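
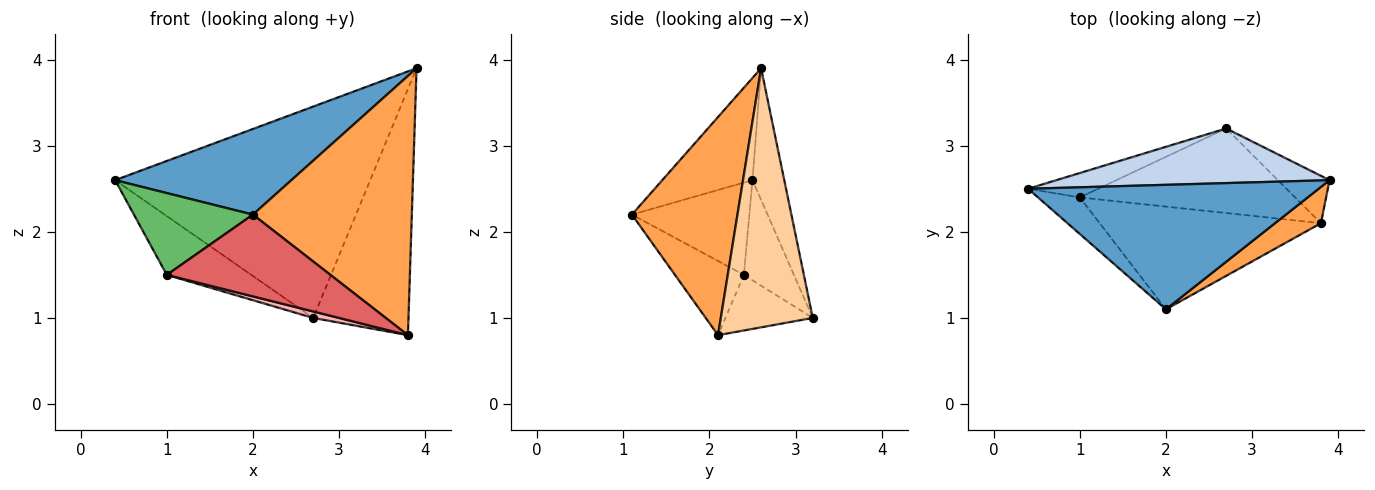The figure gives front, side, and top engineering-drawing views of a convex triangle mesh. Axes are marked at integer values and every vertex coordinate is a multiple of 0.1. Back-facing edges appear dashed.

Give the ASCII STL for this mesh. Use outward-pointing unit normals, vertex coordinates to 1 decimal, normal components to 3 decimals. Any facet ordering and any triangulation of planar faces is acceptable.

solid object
 facet normal -0.278 -0.544 0.791
  outer loop
   vertex 2.0 1.1 2.2
   vertex 3.9 2.6 3.9
   vertex 0.4 2.5 2.6
  endloop
 endfacet
 facet normal -0.120 0.961 0.248
  outer loop
   vertex 2.7 3.2 1.0
   vertex 0.4 2.5 2.6
   vertex 3.9 2.6 3.9
  endloop
 endfacet
 facet normal 0.550 -0.827 0.116
  outer loop
   vertex 3.8 2.1 0.8
   vertex 3.9 2.6 3.9
   vertex 2.0 1.1 2.2
  endloop
 endfacet
 facet normal 0.688 0.713 -0.137
  outer loop
   vertex 3.8 2.1 0.8
   vertex 2.7 3.2 1.0
   vertex 3.9 2.6 3.9
  endloop
 endfacet
 facet normal -0.669 -0.678 -0.303
  outer loop
   vertex 1.0 2.4 1.5
   vertex 2.0 1.1 2.2
   vertex 0.4 2.5 2.6
  endloop
 endfacet
 facet normal -0.480 0.810 -0.336
  outer loop
   vertex 1.0 2.4 1.5
   vertex 0.4 2.5 2.6
   vertex 2.7 3.2 1.0
  endloop
 endfacet
 facet normal -0.254 -0.603 -0.757
  outer loop
   vertex 1.0 2.4 1.5
   vertex 3.8 2.1 0.8
   vertex 2.0 1.1 2.2
  endloop
 endfacet
 facet normal -0.249 -0.074 -0.966
  outer loop
   vertex 1.0 2.4 1.5
   vertex 2.7 3.2 1.0
   vertex 3.8 2.1 0.8
  endloop
 endfacet
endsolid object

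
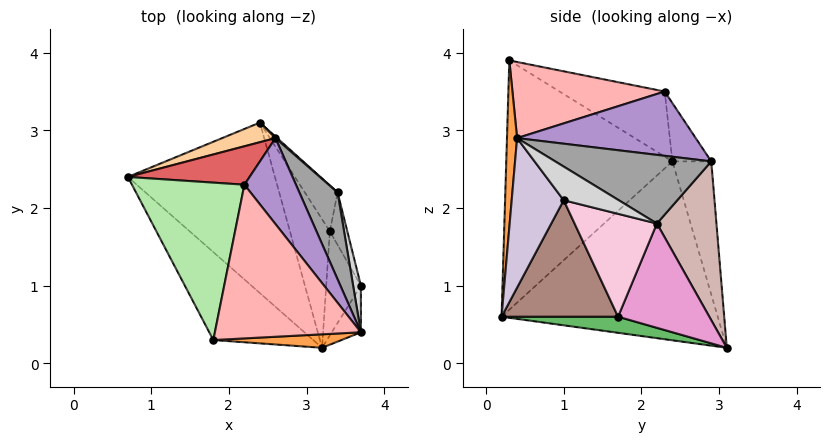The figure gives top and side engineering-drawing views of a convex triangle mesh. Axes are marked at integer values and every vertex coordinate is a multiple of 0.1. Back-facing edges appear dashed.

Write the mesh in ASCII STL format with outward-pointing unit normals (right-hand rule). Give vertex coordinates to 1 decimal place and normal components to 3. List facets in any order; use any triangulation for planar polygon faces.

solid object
 facet normal -0.740 -0.288 -0.608
  outer loop
   vertex 3.2 0.2 0.6
   vertex 0.7 2.4 2.6
   vertex 2.4 3.1 0.2
  endloop
 endfacet
 facet normal -0.755 -0.582 -0.302
  outer loop
   vertex 1.8 0.3 3.9
   vertex 0.7 2.4 2.6
   vertex 3.2 0.2 0.6
  endloop
 endfacet
 facet normal 0.088 -0.994 0.067
  outer loop
   vertex 1.8 0.3 3.9
   vertex 3.2 0.2 0.6
   vertex 3.7 0.4 2.9
  endloop
 endfacet
 facet normal -0.253 0.962 0.101
  outer loop
   vertex 2.6 2.9 2.6
   vertex 2.4 3.1 0.2
   vertex 0.7 2.4 2.6
  endloop
 endfacet
 facet normal 0.373 -0.025 -0.927
  outer loop
   vertex 3.3 1.7 0.6
   vertex 3.2 0.2 0.6
   vertex 2.4 3.1 0.2
  endloop
 endfacet
 facet normal -0.483 0.264 0.835
  outer loop
   vertex 2.2 2.3 3.5
   vertex 0.7 2.4 2.6
   vertex 1.8 0.3 3.9
  endloop
 endfacet
 facet normal -0.225 0.854 0.469
  outer loop
   vertex 2.2 2.3 3.5
   vertex 2.6 2.9 2.6
   vertex 0.7 2.4 2.6
  endloop
 endfacet
 facet normal 0.461 0.085 0.884
  outer loop
   vertex 2.2 2.3 3.5
   vertex 1.8 0.3 3.9
   vertex 3.7 0.4 2.9
  endloop
 endfacet
 facet normal 0.720 0.386 0.577
  outer loop
   vertex 2.2 2.3 3.5
   vertex 3.7 0.4 2.9
   vertex 2.6 2.9 2.6
  endloop
 endfacet
 facet normal 0.951 -0.247 -0.185
  outer loop
   vertex 3.7 1.0 2.1
   vertex 3.7 0.4 2.9
   vertex 3.2 0.2 0.6
  endloop
 endfacet
 facet normal 0.956 -0.064 -0.285
  outer loop
   vertex 3.7 1.0 2.1
   vertex 3.2 0.2 0.6
   vertex 3.3 1.7 0.6
  endloop
 endfacet
 facet normal 0.663 0.749 0.007
  outer loop
   vertex 3.4 2.2 1.8
   vertex 2.4 3.1 0.2
   vertex 2.6 2.9 2.6
  endloop
 endfacet
 facet normal 0.844 0.467 -0.265
  outer loop
   vertex 3.4 2.2 1.8
   vertex 3.3 1.7 0.6
   vertex 2.4 3.1 0.2
  endloop
 endfacet
 facet normal 0.966 0.200 -0.164
  outer loop
   vertex 3.4 2.2 1.8
   vertex 3.7 1.0 2.1
   vertex 3.3 1.7 0.6
  endloop
 endfacet
 facet normal 0.799 0.405 0.445
  outer loop
   vertex 3.4 2.2 1.8
   vertex 2.6 2.9 2.6
   vertex 3.7 0.4 2.9
  endloop
 endfacet
 facet normal 0.933 0.287 0.215
  outer loop
   vertex 3.4 2.2 1.8
   vertex 3.7 0.4 2.9
   vertex 3.7 1.0 2.1
  endloop
 endfacet
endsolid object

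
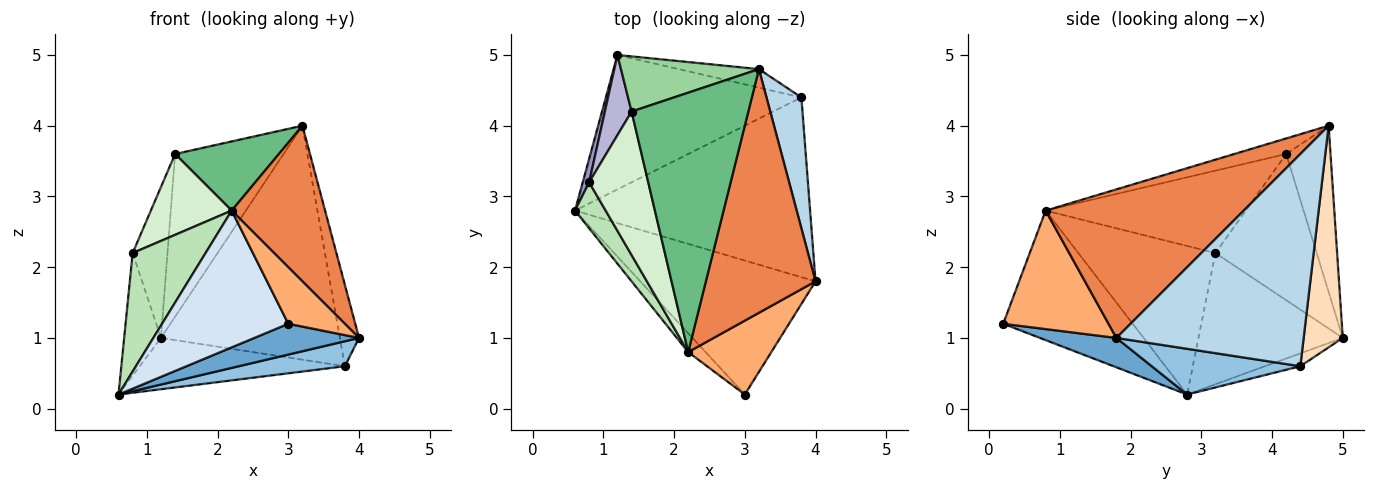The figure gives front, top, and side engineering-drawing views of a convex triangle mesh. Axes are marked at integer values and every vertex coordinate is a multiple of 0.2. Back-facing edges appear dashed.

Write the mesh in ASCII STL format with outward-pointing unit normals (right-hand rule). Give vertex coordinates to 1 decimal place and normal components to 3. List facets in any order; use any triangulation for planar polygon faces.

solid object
 facet normal 0.161 -0.221 -0.962
  outer loop
   vertex 3.0 0.2 1.2
   vertex 0.6 2.8 0.2
   vertex 4.0 1.8 1.0
  endloop
 endfacet
 facet normal 0.189 -0.135 -0.973
  outer loop
   vertex 3.8 4.4 0.6
   vertex 4.0 1.8 1.0
   vertex 0.6 2.8 0.2
  endloop
 endfacet
 facet normal 0.982 0.100 0.161
  outer loop
   vertex 3.8 4.4 0.6
   vertex 3.2 4.8 4.0
   vertex 4.0 1.8 1.0
  endloop
 endfacet
 facet normal -0.713 -0.695 -0.096
  outer loop
   vertex 2.2 0.8 2.8
   vertex 0.6 2.8 0.2
   vertex 3.0 0.2 1.2
  endloop
 endfacet
 facet normal 0.752 -0.355 0.555
  outer loop
   vertex 2.2 0.8 2.8
   vertex 4.0 1.8 1.0
   vertex 3.2 4.8 4.0
  endloop
 endfacet
 facet normal 0.749 -0.403 0.526
  outer loop
   vertex 2.2 0.8 2.8
   vertex 3.0 0.2 1.2
   vertex 4.0 1.8 1.0
  endloop
 endfacet
 facet normal -0.061 0.356 -0.933
  outer loop
   vertex 1.2 5.0 1.0
   vertex 3.8 4.4 0.6
   vertex 0.6 2.8 0.2
  endloop
 endfacet
 facet normal 0.213 0.974 -0.077
  outer loop
   vertex 1.2 5.0 1.0
   vertex 3.2 4.8 4.0
   vertex 3.8 4.4 0.6
  endloop
 endfacet
 facet normal -0.128 -0.256 0.958
  outer loop
   vertex 1.4 4.2 3.6
   vertex 2.2 0.8 2.8
   vertex 3.2 4.8 4.0
  endloop
 endfacet
 facet normal -0.361 0.883 0.300
  outer loop
   vertex 1.4 4.2 3.6
   vertex 3.2 4.8 4.0
   vertex 1.2 5.0 1.0
  endloop
 endfacet
 facet normal -0.869 -0.462 0.179
  outer loop
   vertex 0.8 3.2 2.2
   vertex 0.6 2.8 0.2
   vertex 2.2 0.8 2.8
  endloop
 endfacet
 facet normal -0.772 -0.312 0.554
  outer loop
   vertex 0.8 3.2 2.2
   vertex 2.2 0.8 2.8
   vertex 1.4 4.2 3.6
  endloop
 endfacet
 facet normal -0.968 0.247 0.047
  outer loop
   vertex 0.8 3.2 2.2
   vertex 1.2 5.0 1.0
   vertex 0.6 2.8 0.2
  endloop
 endfacet
 facet normal -0.932 0.321 0.170
  outer loop
   vertex 0.8 3.2 2.2
   vertex 1.4 4.2 3.6
   vertex 1.2 5.0 1.0
  endloop
 endfacet
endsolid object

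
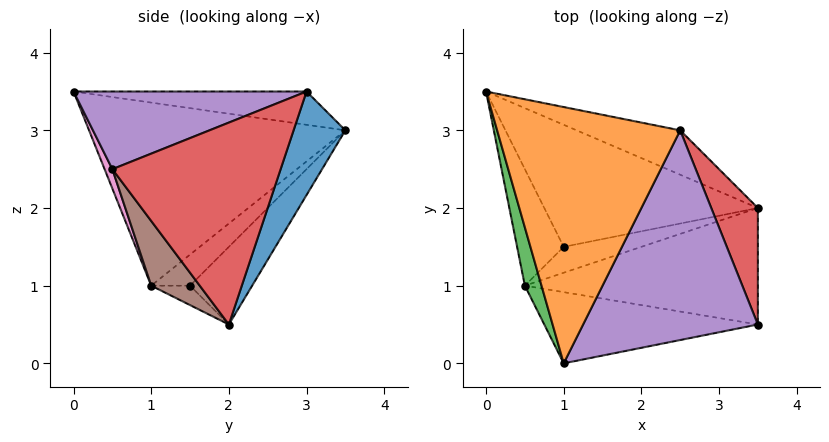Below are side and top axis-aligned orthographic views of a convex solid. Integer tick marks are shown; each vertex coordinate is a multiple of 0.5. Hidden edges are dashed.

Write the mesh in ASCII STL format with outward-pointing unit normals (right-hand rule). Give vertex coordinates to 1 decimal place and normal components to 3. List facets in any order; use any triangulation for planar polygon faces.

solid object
 facet normal 0.236 0.943 -0.236
  outer loop
   vertex 2.5 3.0 3.5
   vertex 3.5 2.0 0.5
   vertex 0.0 3.5 3.0
  endloop
 endfacet
 facet normal -0.178 0.089 0.980
  outer loop
   vertex 2.5 3.0 3.5
   vertex 0.0 3.5 3.0
   vertex 1.0 0.0 3.5
  endloop
 endfacet
 facet normal -0.961 -0.262 0.087
  outer loop
   vertex 0.5 1.0 1.0
   vertex 1.0 0.0 3.5
   vertex 0.0 3.5 3.0
  endloop
 endfacet
 facet normal 0.933 0.287 0.215
  outer loop
   vertex 3.5 0.5 2.5
   vertex 3.5 2.0 0.5
   vertex 2.5 3.0 3.5
  endloop
 endfacet
 facet normal 0.398 -0.199 0.896
  outer loop
   vertex 3.5 0.5 2.5
   vertex 2.5 3.0 3.5
   vertex 1.0 0.0 3.5
  endloop
 endfacet
 facet normal 0.164 -0.789 -0.592
  outer loop
   vertex 3.5 0.5 2.5
   vertex 0.5 1.0 1.0
   vertex 3.5 2.0 0.5
  endloop
 endfacet
 facet normal 0.034 -0.926 -0.377
  outer loop
   vertex 3.5 0.5 2.5
   vertex 1.0 0.0 3.5
   vertex 0.5 1.0 1.0
  endloop
 endfacet
 facet normal -0.271 0.610 -0.745
  outer loop
   vertex 1.0 1.5 1.0
   vertex 0.0 3.5 3.0
   vertex 3.5 2.0 0.5
  endloop
 endfacet
 facet normal -0.485 0.485 -0.728
  outer loop
   vertex 1.0 1.5 1.0
   vertex 0.5 1.0 1.0
   vertex 0.0 3.5 3.0
  endloop
 endfacet
 facet normal -0.236 0.236 -0.943
  outer loop
   vertex 1.0 1.5 1.0
   vertex 3.5 2.0 0.5
   vertex 0.5 1.0 1.0
  endloop
 endfacet
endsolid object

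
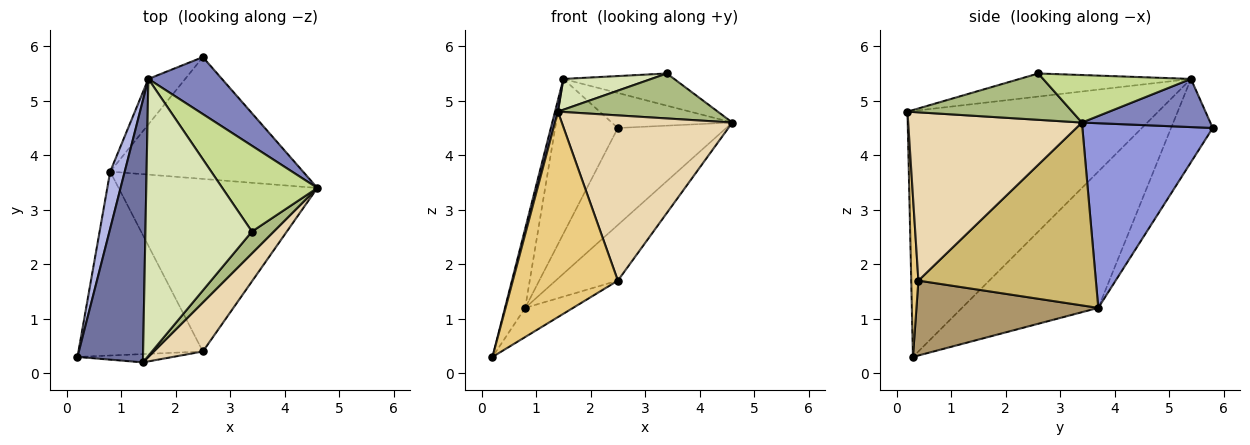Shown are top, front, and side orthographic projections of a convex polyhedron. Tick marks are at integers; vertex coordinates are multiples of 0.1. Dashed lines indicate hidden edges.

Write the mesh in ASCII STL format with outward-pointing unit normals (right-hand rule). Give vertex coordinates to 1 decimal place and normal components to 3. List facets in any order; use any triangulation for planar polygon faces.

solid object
 facet normal -0.966 -0.011 0.257
  outer loop
   vertex 1.5 5.4 5.4
   vertex 0.2 0.3 0.3
   vertex 1.4 0.2 4.8
  endloop
 endfacet
 facet normal 0.487 0.457 0.744
  outer loop
   vertex 1.5 5.4 5.4
   vertex 4.6 3.4 4.6
   vertex 2.5 5.8 4.5
  endloop
 endfacet
 facet normal 0.600 0.499 -0.626
  outer loop
   vertex 0.8 3.7 1.2
   vertex 2.5 5.8 4.5
   vertex 4.6 3.4 4.6
  endloop
 endfacet
 facet normal -0.984 0.146 0.105
  outer loop
   vertex 0.8 3.7 1.2
   vertex 0.2 0.3 0.3
   vertex 1.5 5.4 5.4
  endloop
 endfacet
 facet normal -0.538 0.809 -0.238
  outer loop
   vertex 0.8 3.7 1.2
   vertex 1.5 5.4 5.4
   vertex 2.5 5.8 4.5
  endloop
 endfacet
 facet normal 0.680 -0.660 0.320
  outer loop
   vertex 3.4 2.6 5.5
   vertex 1.4 0.2 4.8
   vertex 4.6 3.4 4.6
  endloop
 endfacet
 facet normal 0.424 0.318 0.848
  outer loop
   vertex 3.4 2.6 5.5
   vertex 4.6 3.4 4.6
   vertex 1.5 5.4 5.4
  endloop
 endfacet
 facet normal -0.210 -0.108 0.972
  outer loop
   vertex 3.4 2.6 5.5
   vertex 1.5 5.4 5.4
   vertex 1.4 0.2 4.8
  endloop
 endfacet
 facet normal 0.511 0.135 -0.849
  outer loop
   vertex 2.5 0.4 1.7
   vertex 0.2 0.3 0.3
   vertex 0.8 3.7 1.2
  endloop
 endfacet
 facet normal 0.659 0.231 -0.716
  outer loop
   vertex 2.5 0.4 1.7
   vertex 0.8 3.7 1.2
   vertex 4.6 3.4 4.6
  endloop
 endfacet
 facet normal 0.068 -0.997 -0.040
  outer loop
   vertex 2.5 0.4 1.7
   vertex 1.4 0.2 4.8
   vertex 0.2 0.3 0.3
  endloop
 endfacet
 facet normal 0.699 -0.686 0.204
  outer loop
   vertex 2.5 0.4 1.7
   vertex 4.6 3.4 4.6
   vertex 1.4 0.2 4.8
  endloop
 endfacet
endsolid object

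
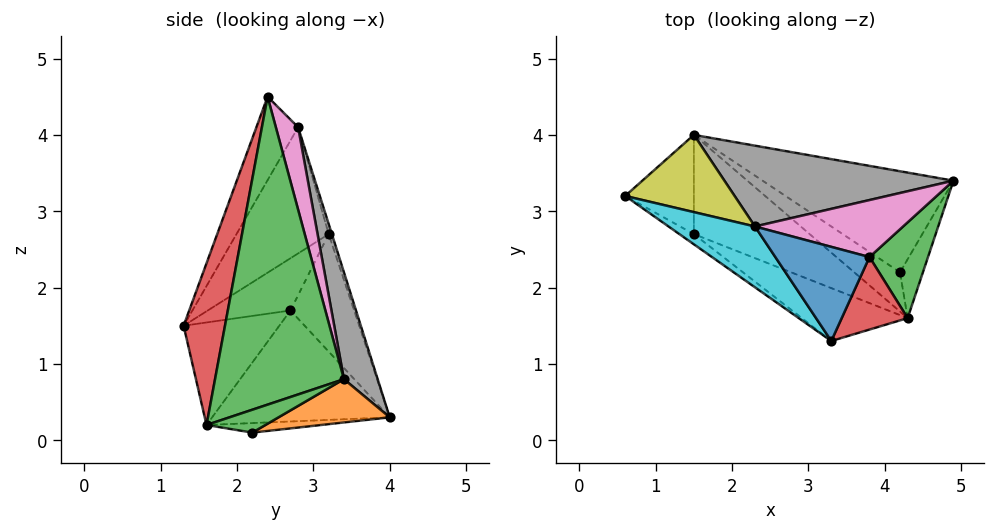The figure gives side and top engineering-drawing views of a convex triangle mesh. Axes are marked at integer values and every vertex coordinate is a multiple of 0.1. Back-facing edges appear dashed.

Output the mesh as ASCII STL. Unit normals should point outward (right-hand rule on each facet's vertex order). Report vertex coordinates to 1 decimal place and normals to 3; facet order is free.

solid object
 facet normal -0.617 -0.768 -0.171
  outer loop
   vertex 1.5 2.7 1.7
   vertex 3.3 1.3 1.5
   vertex 0.6 3.2 2.7
  endloop
 endfacet
 facet normal -0.758 -0.478 -0.444
  outer loop
   vertex 1.5 2.7 1.7
   vertex 0.6 3.2 2.7
   vertex 1.5 4.0 0.3
  endloop
 endfacet
 facet normal 0.915 -0.363 0.174
  outer loop
   vertex 4.3 1.6 0.2
   vertex 4.9 3.4 0.8
   vertex 3.8 2.4 4.5
  endloop
 endfacet
 facet normal 0.526 -0.823 0.214
  outer loop
   vertex 4.3 1.6 0.2
   vertex 3.8 2.4 4.5
   vertex 3.3 1.3 1.5
  endloop
 endfacet
 facet normal -0.545 -0.621 -0.563
  outer loop
   vertex 4.3 1.6 0.2
   vertex 3.3 1.3 1.5
   vertex 1.5 2.7 1.7
  endloop
 endfacet
 facet normal -0.546 -0.614 -0.570
  outer loop
   vertex 4.3 1.6 0.2
   vertex 1.5 2.7 1.7
   vertex 1.5 4.0 0.3
  endloop
 endfacet
 facet normal 0.169 0.938 0.304
  outer loop
   vertex 2.3 2.8 4.1
   vertex 3.8 2.4 4.5
   vertex 4.9 3.4 0.8
  endloop
 endfacet
 facet normal 0.128 0.953 0.274
  outer loop
   vertex 2.3 2.8 4.1
   vertex 4.9 3.4 0.8
   vertex 1.5 4.0 0.3
  endloop
 endfacet
 facet normal -0.029 0.951 0.306
  outer loop
   vertex 2.3 2.8 4.1
   vertex 1.5 4.0 0.3
   vertex 0.6 3.2 2.7
  endloop
 endfacet
 facet normal -0.452 -0.837 0.309
  outer loop
   vertex 2.3 2.8 4.1
   vertex 0.6 3.2 2.7
   vertex 3.3 1.3 1.5
  endloop
 endfacet
 facet normal -0.331 -0.867 0.373
  outer loop
   vertex 2.3 2.8 4.1
   vertex 3.3 1.3 1.5
   vertex 3.8 2.4 4.5
  endloop
 endfacet
 facet normal 0.202 0.403 -0.893
  outer loop
   vertex 4.2 2.2 0.1
   vertex 1.5 4.0 0.3
   vertex 4.9 3.4 0.8
  endloop
 endfacet
 facet normal 0.707 0.000 -0.707
  outer loop
   vertex 4.2 2.2 0.1
   vertex 4.9 3.4 0.8
   vertex 4.3 1.6 0.2
  endloop
 endfacet
 facet normal -0.200 -0.193 -0.960
  outer loop
   vertex 4.2 2.2 0.1
   vertex 4.3 1.6 0.2
   vertex 1.5 4.0 0.3
  endloop
 endfacet
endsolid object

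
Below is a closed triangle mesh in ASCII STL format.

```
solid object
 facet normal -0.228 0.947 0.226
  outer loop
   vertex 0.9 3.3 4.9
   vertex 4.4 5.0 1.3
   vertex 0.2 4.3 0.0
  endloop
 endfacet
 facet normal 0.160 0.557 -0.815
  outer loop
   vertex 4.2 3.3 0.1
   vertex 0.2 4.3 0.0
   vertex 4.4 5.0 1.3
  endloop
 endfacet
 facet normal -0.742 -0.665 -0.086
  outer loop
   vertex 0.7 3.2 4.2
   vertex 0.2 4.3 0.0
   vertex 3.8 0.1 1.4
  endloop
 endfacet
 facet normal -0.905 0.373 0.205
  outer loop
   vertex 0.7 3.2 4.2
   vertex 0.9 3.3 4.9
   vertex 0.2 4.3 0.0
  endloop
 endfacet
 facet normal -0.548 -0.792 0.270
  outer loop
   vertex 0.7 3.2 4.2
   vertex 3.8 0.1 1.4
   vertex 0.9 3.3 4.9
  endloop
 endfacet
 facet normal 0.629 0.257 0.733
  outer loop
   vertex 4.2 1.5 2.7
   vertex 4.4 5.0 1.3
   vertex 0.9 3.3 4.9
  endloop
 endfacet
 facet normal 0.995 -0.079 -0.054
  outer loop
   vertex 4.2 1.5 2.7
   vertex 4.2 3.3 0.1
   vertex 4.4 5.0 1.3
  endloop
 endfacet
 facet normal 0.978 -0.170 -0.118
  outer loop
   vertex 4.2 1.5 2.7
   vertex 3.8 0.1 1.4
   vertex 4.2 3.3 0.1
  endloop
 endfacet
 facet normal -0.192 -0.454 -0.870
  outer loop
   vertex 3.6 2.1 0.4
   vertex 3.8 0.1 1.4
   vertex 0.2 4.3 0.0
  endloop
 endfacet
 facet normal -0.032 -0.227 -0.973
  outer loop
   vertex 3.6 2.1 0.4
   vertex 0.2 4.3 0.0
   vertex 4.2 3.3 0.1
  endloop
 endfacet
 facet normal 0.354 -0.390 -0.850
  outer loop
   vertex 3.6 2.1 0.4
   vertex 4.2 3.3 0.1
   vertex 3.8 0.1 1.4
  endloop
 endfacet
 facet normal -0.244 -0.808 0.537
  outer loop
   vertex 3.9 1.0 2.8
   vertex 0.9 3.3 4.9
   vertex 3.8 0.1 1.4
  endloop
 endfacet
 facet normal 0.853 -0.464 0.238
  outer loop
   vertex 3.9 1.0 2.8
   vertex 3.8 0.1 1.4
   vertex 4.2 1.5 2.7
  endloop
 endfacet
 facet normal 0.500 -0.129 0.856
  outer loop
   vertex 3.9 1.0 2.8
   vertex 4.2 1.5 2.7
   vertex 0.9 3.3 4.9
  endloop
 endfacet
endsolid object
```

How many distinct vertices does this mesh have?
9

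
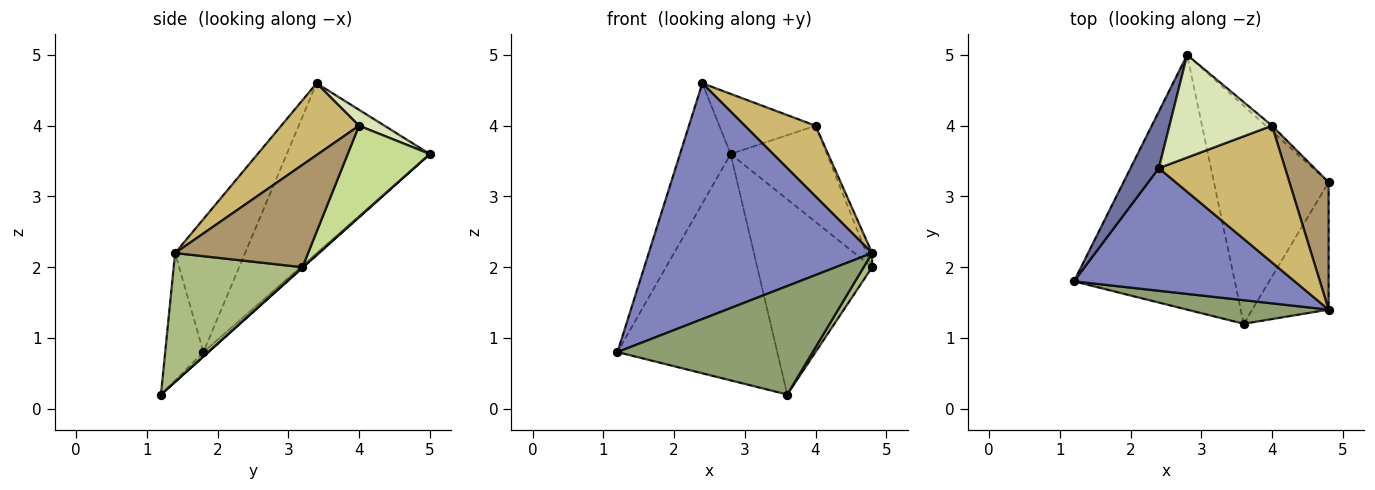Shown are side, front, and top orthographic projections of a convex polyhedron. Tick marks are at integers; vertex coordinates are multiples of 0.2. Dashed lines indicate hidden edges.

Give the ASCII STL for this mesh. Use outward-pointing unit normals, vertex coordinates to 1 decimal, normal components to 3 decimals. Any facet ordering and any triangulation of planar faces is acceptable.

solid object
 facet normal -0.931 0.330 0.155
  outer loop
   vertex 2.4 3.4 4.6
   vertex 2.8 5.0 3.6
   vertex 1.2 1.8 0.8
  endloop
 endfacet
 facet normal -0.268 -0.855 0.444
  outer loop
   vertex 4.8 1.4 2.2
   vertex 2.4 3.4 4.6
   vertex 1.2 1.8 0.8
  endloop
 endfacet
 facet normal -0.021 0.664 -0.747
  outer loop
   vertex 3.6 1.2 0.2
   vertex 1.2 1.8 0.8
   vertex 2.8 5.0 3.6
  endloop
 endfacet
 facet normal 0.005 0.667 -0.745
  outer loop
   vertex 3.6 1.2 0.2
   vertex 2.8 5.0 3.6
   vertex 4.8 3.2 2.0
  endloop
 endfacet
 facet normal -0.188 -0.960 0.209
  outer loop
   vertex 3.6 1.2 0.2
   vertex 4.8 1.4 2.2
   vertex 1.2 1.8 0.8
  endloop
 endfacet
 facet normal 0.859 -0.057 -0.510
  outer loop
   vertex 3.6 1.2 0.2
   vertex 4.8 3.2 2.0
   vertex 4.8 1.4 2.2
  endloop
 endfacet
 facet normal 0.648 0.760 -0.045
  outer loop
   vertex 4.0 4.0 4.0
   vertex 4.8 3.2 2.0
   vertex 2.8 5.0 3.6
  endloop
 endfacet
 facet normal 0.133 0.501 0.855
  outer loop
   vertex 4.0 4.0 4.0
   vertex 2.8 5.0 3.6
   vertex 2.4 3.4 4.6
  endloop
 endfacet
 facet normal 0.933 0.040 0.357
  outer loop
   vertex 4.0 4.0 4.0
   vertex 4.8 1.4 2.2
   vertex 4.8 3.2 2.0
  endloop
 endfacet
 facet normal 0.451 -0.410 0.793
  outer loop
   vertex 4.0 4.0 4.0
   vertex 2.4 3.4 4.6
   vertex 4.8 1.4 2.2
  endloop
 endfacet
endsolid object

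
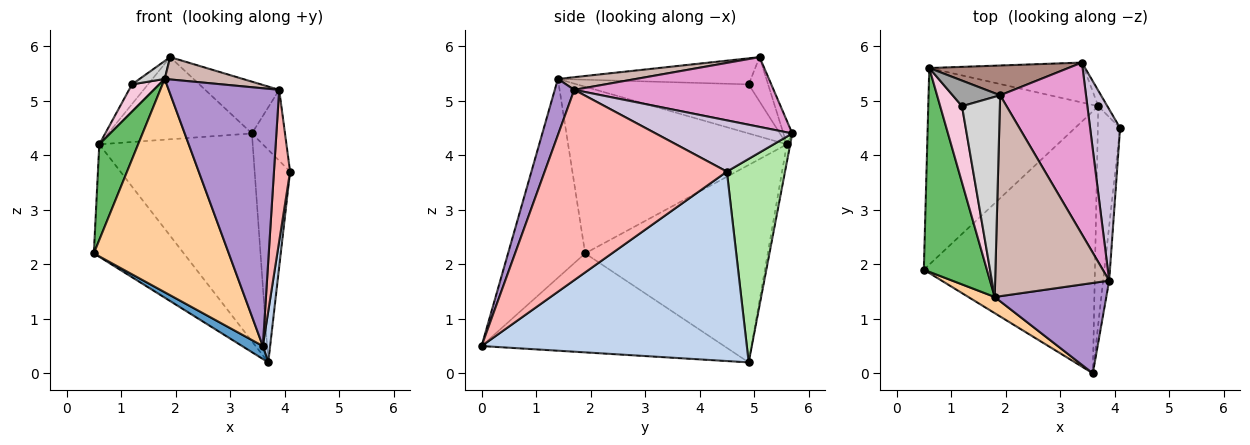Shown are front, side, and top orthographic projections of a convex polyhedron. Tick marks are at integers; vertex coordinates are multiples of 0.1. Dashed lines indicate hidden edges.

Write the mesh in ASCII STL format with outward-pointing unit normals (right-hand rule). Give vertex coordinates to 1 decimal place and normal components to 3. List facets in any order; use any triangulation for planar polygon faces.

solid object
 facet normal -0.500 -0.043 -0.865
  outer loop
   vertex 3.7 4.9 0.2
   vertex 3.6 0.0 0.5
   vertex 0.5 1.9 2.2
  endloop
 endfacet
 facet normal 0.993 -0.027 -0.117
  outer loop
   vertex 3.7 4.9 0.2
   vertex 4.1 4.5 3.7
   vertex 3.6 0.0 0.5
  endloop
 endfacet
 facet normal -0.710 0.350 -0.611
  outer loop
   vertex 0.6 5.6 4.2
   vertex 3.7 4.9 0.2
   vertex 0.5 1.9 2.2
  endloop
 endfacet
 facet normal -0.495 -0.866 0.066
  outer loop
   vertex 1.8 1.4 5.4
   vertex 0.5 1.9 2.2
   vertex 3.6 0.0 0.5
  endloop
 endfacet
 facet normal -0.923 -0.164 0.349
  outer loop
   vertex 1.8 1.4 5.4
   vertex 0.6 5.6 4.2
   vertex 0.5 1.9 2.2
  endloop
 endfacet
 facet normal 0.853 0.520 -0.038
  outer loop
   vertex 3.4 5.7 4.4
   vertex 4.1 4.5 3.7
   vertex 3.7 4.9 0.2
  endloop
 endfacet
 facet normal -0.022 0.982 -0.189
  outer loop
   vertex 3.4 5.7 4.4
   vertex 3.7 4.9 0.2
   vertex 0.6 5.6 4.2
  endloop
 endfacet
 facet normal 0.996 -0.088 -0.032
  outer loop
   vertex 3.9 1.7 5.2
   vertex 3.6 0.0 0.5
   vertex 4.1 4.5 3.7
  endloop
 endfacet
 facet normal 0.164 -0.931 0.326
  outer loop
   vertex 3.9 1.7 5.2
   vertex 1.8 1.4 5.4
   vertex 3.6 0.0 0.5
  endloop
 endfacet
 facet normal 0.845 0.204 0.494
  outer loop
   vertex 3.9 1.7 5.2
   vertex 4.1 4.5 3.7
   vertex 3.4 5.7 4.4
  endloop
 endfacet
 facet normal -0.058 0.939 0.340
  outer loop
   vertex 1.9 5.1 5.8
   vertex 3.4 5.7 4.4
   vertex 0.6 5.6 4.2
  endloop
 endfacet
 facet normal 0.110 -0.110 0.988
  outer loop
   vertex 1.9 5.1 5.8
   vertex 1.8 1.4 5.4
   vertex 3.9 1.7 5.2
  endloop
 endfacet
 facet normal 0.614 0.228 0.756
  outer loop
   vertex 1.9 5.1 5.8
   vertex 3.9 1.7 5.2
   vertex 3.4 5.7 4.4
  endloop
 endfacet
 facet normal -0.904 -0.144 0.402
  outer loop
   vertex 1.2 4.9 5.3
   vertex 0.6 5.6 4.2
   vertex 1.8 1.4 5.4
  endloop
 endfacet
 facet normal -0.595 0.491 0.637
  outer loop
   vertex 1.2 4.9 5.3
   vertex 1.9 5.1 5.8
   vertex 0.6 5.6 4.2
  endloop
 endfacet
 facet normal -0.566 -0.074 0.821
  outer loop
   vertex 1.2 4.9 5.3
   vertex 1.8 1.4 5.4
   vertex 1.9 5.1 5.8
  endloop
 endfacet
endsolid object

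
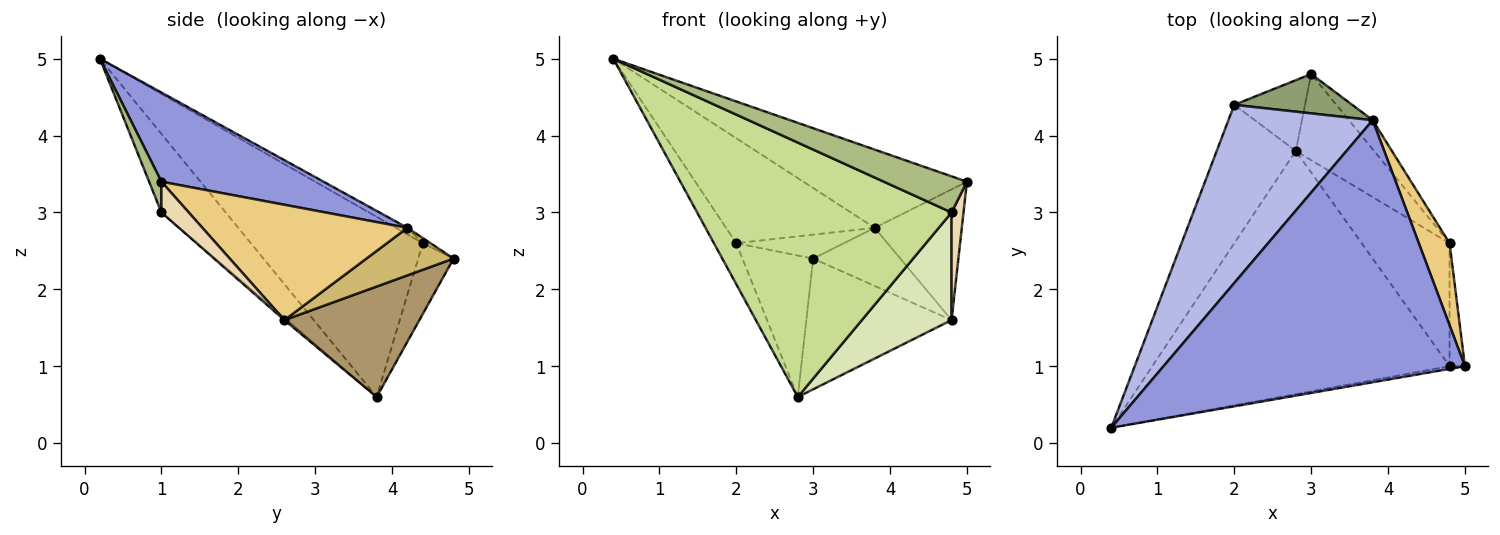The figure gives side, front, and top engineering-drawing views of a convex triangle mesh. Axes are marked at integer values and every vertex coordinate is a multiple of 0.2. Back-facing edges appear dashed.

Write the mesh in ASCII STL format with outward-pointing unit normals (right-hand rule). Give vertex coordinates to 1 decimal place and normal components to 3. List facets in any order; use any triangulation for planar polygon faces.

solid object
 facet normal -0.909 0.118 -0.399
  outer loop
   vertex 2.0 4.4 2.6
   vertex 2.8 3.8 0.6
   vertex 0.4 0.2 5.0
  endloop
 endfacet
 facet normal -0.408 0.816 -0.408
  outer loop
   vertex 2.0 4.4 2.6
   vertex 3.0 4.8 2.4
   vertex 2.8 3.8 0.6
  endloop
 endfacet
 facet normal 0.273 0.275 0.922
  outer loop
   vertex 3.8 4.2 2.8
   vertex 0.4 0.2 5.0
   vertex 5.0 1.0 3.4
  endloop
 endfacet
 facet normal -0.039 0.507 0.861
  outer loop
   vertex 3.8 4.2 2.8
   vertex 2.0 4.4 2.6
   vertex 0.4 0.2 5.0
  endloop
 endfacet
 facet normal -0.037 0.520 0.854
  outer loop
   vertex 3.8 4.2 2.8
   vertex 3.0 4.8 2.4
   vertex 2.0 4.4 2.6
  endloop
 endfacet
 facet normal 0.146 -0.987 -0.073
  outer loop
   vertex 4.8 1.0 3.0
   vertex 5.0 1.0 3.4
   vertex 0.4 0.2 5.0
  endloop
 endfacet
 facet normal -0.180 -0.711 -0.680
  outer loop
   vertex 4.8 1.0 3.0
   vertex 0.4 0.2 5.0
   vertex 2.8 3.8 0.6
  endloop
 endfacet
 facet normal -0.019 -0.658 -0.752
  outer loop
   vertex 4.8 2.6 1.6
   vertex 4.8 1.0 3.0
   vertex 2.8 3.8 0.6
  endloop
 endfacet
 facet normal 0.613 0.660 -0.435
  outer loop
   vertex 4.8 2.6 1.6
   vertex 2.8 3.8 0.6
   vertex 3.0 4.8 2.4
  endloop
 endfacet
 facet normal 0.667 0.667 -0.333
  outer loop
   vertex 4.8 2.6 1.6
   vertex 3.0 4.8 2.4
   vertex 3.8 4.2 2.8
  endloop
 endfacet
 facet normal 0.894 0.380 0.238
  outer loop
   vertex 4.8 2.6 1.6
   vertex 3.8 4.2 2.8
   vertex 5.0 1.0 3.4
  endloop
 endfacet
 facet normal 0.833 -0.364 -0.416
  outer loop
   vertex 4.8 2.6 1.6
   vertex 5.0 1.0 3.4
   vertex 4.8 1.0 3.0
  endloop
 endfacet
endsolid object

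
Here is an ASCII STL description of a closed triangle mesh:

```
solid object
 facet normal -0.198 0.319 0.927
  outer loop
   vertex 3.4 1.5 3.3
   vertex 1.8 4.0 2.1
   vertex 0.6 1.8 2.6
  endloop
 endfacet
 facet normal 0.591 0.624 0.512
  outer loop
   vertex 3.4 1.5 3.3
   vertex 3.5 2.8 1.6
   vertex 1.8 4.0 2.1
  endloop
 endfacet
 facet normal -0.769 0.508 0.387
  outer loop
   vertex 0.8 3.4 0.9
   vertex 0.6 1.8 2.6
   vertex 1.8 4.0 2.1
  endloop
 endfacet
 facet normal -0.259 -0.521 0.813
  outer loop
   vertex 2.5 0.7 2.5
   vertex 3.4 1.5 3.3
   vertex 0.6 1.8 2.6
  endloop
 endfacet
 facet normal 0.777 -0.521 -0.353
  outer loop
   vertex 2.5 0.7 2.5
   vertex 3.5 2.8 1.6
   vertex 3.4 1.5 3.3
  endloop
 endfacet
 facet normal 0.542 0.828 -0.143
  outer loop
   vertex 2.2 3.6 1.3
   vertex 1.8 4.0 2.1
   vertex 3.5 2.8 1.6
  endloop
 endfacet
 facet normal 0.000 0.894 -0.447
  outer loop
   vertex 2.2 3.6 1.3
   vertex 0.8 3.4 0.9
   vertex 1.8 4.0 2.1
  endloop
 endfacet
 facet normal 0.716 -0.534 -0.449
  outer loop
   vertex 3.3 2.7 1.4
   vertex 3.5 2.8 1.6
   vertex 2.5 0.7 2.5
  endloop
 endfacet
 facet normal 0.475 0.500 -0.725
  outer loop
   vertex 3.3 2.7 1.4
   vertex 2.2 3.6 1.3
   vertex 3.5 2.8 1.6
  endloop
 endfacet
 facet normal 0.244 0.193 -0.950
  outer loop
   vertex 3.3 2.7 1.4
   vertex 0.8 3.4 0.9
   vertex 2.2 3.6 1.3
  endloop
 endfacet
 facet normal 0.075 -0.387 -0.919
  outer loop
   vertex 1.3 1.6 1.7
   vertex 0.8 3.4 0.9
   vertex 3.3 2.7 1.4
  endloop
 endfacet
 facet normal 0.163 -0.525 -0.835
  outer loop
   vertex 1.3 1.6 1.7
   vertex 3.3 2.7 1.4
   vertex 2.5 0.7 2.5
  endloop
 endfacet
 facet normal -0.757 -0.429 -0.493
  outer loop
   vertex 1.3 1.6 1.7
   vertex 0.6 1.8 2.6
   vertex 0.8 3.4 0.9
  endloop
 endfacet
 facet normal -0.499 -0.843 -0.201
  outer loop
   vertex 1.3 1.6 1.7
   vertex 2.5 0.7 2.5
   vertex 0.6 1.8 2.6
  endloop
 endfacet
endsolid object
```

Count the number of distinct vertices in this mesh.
9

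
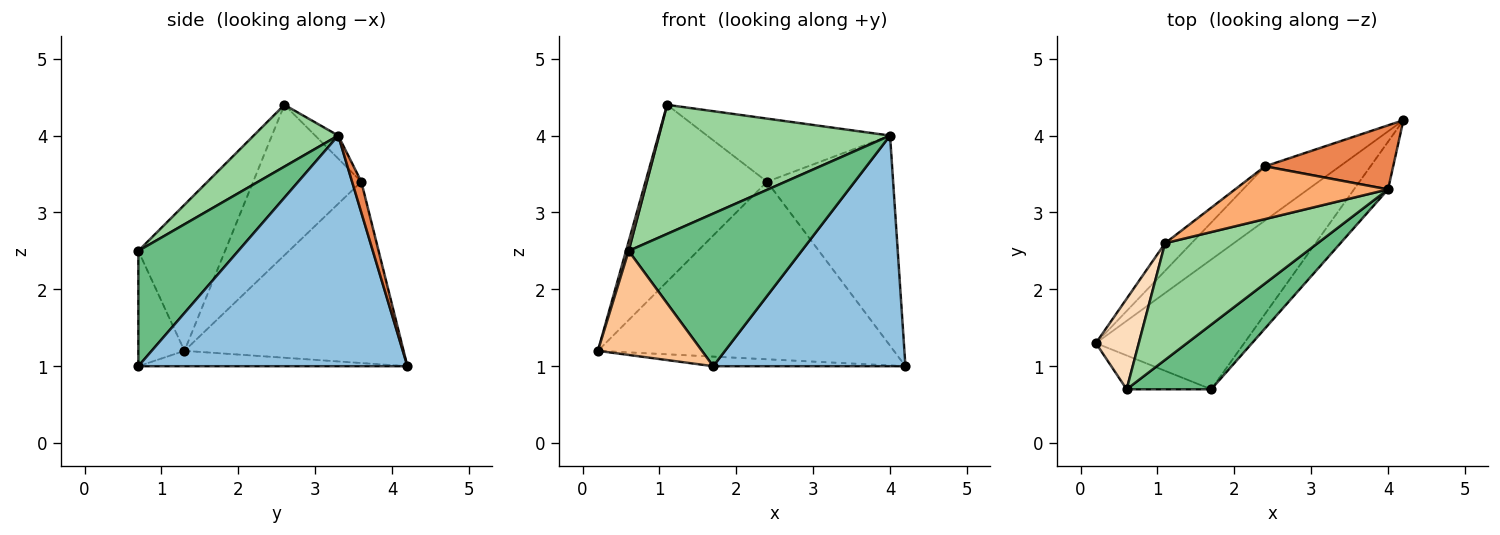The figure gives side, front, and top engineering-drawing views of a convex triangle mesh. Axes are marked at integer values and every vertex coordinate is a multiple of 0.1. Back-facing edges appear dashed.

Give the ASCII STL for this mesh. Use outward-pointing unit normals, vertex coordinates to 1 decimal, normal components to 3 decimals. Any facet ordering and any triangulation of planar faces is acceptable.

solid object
 facet normal -0.103 0.073 -0.992
  outer loop
   vertex 1.7 0.7 1.0
   vertex 0.2 1.3 1.2
   vertex 4.2 4.2 1.0
  endloop
 endfacet
 facet normal 0.808 -0.577 -0.119
  outer loop
   vertex 4.0 3.3 4.0
   vertex 1.7 0.7 1.0
   vertex 4.2 4.2 1.0
  endloop
 endfacet
 facet normal -0.578 0.781 -0.238
  outer loop
   vertex 2.4 3.6 3.4
   vertex 4.2 4.2 1.0
   vertex 0.2 1.3 1.2
  endloop
 endfacet
 facet normal -0.660 0.742 -0.116
  outer loop
   vertex 2.4 3.6 3.4
   vertex 0.2 1.3 1.2
   vertex 1.1 2.6 4.4
  endloop
 endfacet
 facet normal 0.070 0.954 0.291
  outer loop
   vertex 2.4 3.6 3.4
   vertex 4.0 3.3 4.0
   vertex 4.2 4.2 1.0
  endloop
 endfacet
 facet normal -0.096 0.764 0.638
  outer loop
   vertex 2.4 3.6 3.4
   vertex 1.1 2.6 4.4
   vertex 4.0 3.3 4.0
  endloop
 endfacet
 facet normal -0.389 -0.876 -0.285
  outer loop
   vertex 0.6 0.7 2.5
   vertex 0.2 1.3 1.2
   vertex 1.7 0.7 1.0
  endloop
 endfacet
 facet normal -0.959 -0.029 0.282
  outer loop
   vertex 0.6 0.7 2.5
   vertex 1.1 2.6 4.4
   vertex 0.2 1.3 1.2
  endloop
 endfacet
 facet normal 0.470 -0.813 0.344
  outer loop
   vertex 0.6 0.7 2.5
   vertex 1.7 0.7 1.0
   vertex 4.0 3.3 4.0
  endloop
 endfacet
 facet normal 0.262 -0.716 0.647
  outer loop
   vertex 0.6 0.7 2.5
   vertex 4.0 3.3 4.0
   vertex 1.1 2.6 4.4
  endloop
 endfacet
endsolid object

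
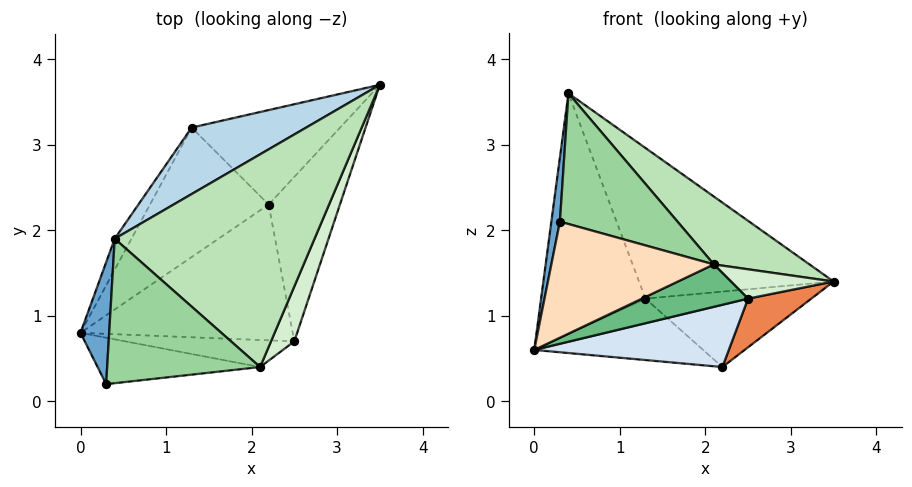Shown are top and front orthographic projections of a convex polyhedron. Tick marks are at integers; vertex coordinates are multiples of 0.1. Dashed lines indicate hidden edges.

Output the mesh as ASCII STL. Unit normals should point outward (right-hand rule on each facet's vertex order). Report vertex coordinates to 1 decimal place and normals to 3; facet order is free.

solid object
 facet normal -0.983 -0.085 0.162
  outer loop
   vertex 0.4 1.9 3.6
   vertex 0.0 0.8 0.6
   vertex 0.3 0.2 2.1
  endloop
 endfacet
 facet normal -0.871 0.487 -0.063
  outer loop
   vertex 1.3 3.2 1.2
   vertex 0.0 0.8 0.6
   vertex 0.4 1.9 3.6
  endloop
 endfacet
 facet normal -0.238 0.889 0.392
  outer loop
   vertex 1.3 3.2 1.2
   vertex 0.4 1.9 3.6
   vertex 3.5 3.7 1.4
  endloop
 endfacet
 facet normal 0.198 -0.409 -0.891
  outer loop
   vertex 2.2 2.3 0.4
   vertex 2.5 0.7 1.2
   vertex 0.0 0.8 0.6
  endloop
 endfacet
 facet normal 0.722 -0.196 -0.664
  outer loop
   vertex 2.2 2.3 0.4
   vertex 3.5 3.7 1.4
   vertex 2.5 0.7 1.2
  endloop
 endfacet
 facet normal -0.351 0.401 -0.846
  outer loop
   vertex 2.2 2.3 0.4
   vertex 0.0 0.8 0.6
   vertex 1.3 3.2 1.2
  endloop
 endfacet
 facet normal -0.071 0.622 -0.780
  outer loop
   vertex 2.2 2.3 0.4
   vertex 1.3 3.2 1.2
   vertex 3.5 3.7 1.4
  endloop
 endfacet
 facet normal 0.000 -0.928 -0.371
  outer loop
   vertex 2.1 0.4 1.6
   vertex 0.3 0.2 2.1
   vertex 0.0 0.8 0.6
  endloop
 endfacet
 facet normal 0.095 -0.840 -0.535
  outer loop
   vertex 2.1 0.4 1.6
   vertex 0.0 0.8 0.6
   vertex 2.5 0.7 1.2
  endloop
 endfacet
 facet normal 0.270 -0.646 0.714
  outer loop
   vertex 2.1 0.4 1.6
   vertex 0.4 1.9 3.6
   vertex 0.3 0.2 2.1
  endloop
 endfacet
 facet normal 0.649 -0.231 0.725
  outer loop
   vertex 2.1 0.4 1.6
   vertex 3.5 3.7 1.4
   vertex 0.4 1.9 3.6
  endloop
 endfacet
 facet normal 0.777 -0.296 0.555
  outer loop
   vertex 2.1 0.4 1.6
   vertex 2.5 0.7 1.2
   vertex 3.5 3.7 1.4
  endloop
 endfacet
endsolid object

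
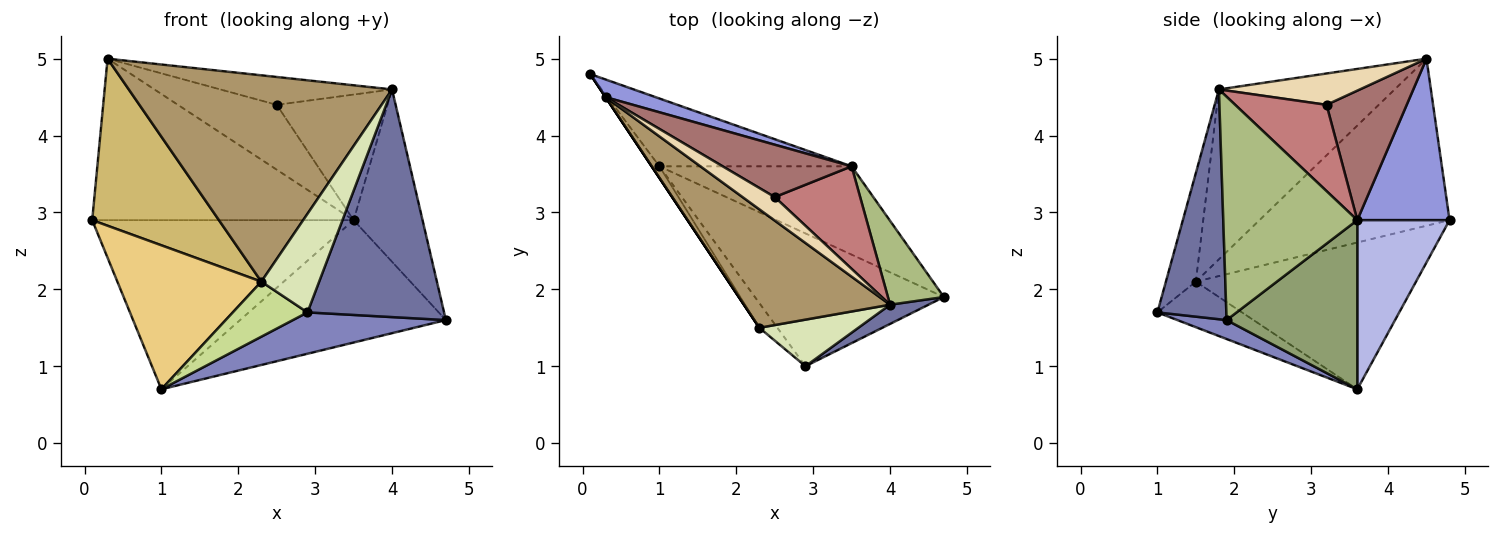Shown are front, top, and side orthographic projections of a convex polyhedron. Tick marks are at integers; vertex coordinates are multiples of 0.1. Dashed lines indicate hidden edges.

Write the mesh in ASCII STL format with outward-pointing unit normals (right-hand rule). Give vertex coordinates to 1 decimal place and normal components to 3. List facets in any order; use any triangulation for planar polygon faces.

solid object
 facet normal 0.449 -0.890 0.075
  outer loop
   vertex 4.0 1.8 4.6
   vertex 2.9 1.0 1.7
   vertex 4.7 1.9 1.6
  endloop
 endfacet
 facet normal 0.095 -0.296 -0.950
  outer loop
   vertex 1.0 3.6 0.7
   vertex 4.7 1.9 1.6
   vertex 2.9 1.0 1.7
  endloop
 endfacet
 facet normal 0.331 0.938 0.102
  outer loop
   vertex 3.5 3.6 2.9
   vertex 0.1 4.8 2.9
   vertex 0.3 4.5 5.0
  endloop
 endfacet
 facet normal 0.311 0.882 -0.354
  outer loop
   vertex 3.5 3.6 2.9
   vertex 1.0 3.6 0.7
   vertex 0.1 4.8 2.9
  endloop
 endfacet
 facet normal 0.458 0.721 -0.520
  outer loop
   vertex 3.5 3.6 2.9
   vertex 4.7 1.9 1.6
   vertex 1.0 3.6 0.7
  endloop
 endfacet
 facet normal 0.868 0.446 0.217
  outer loop
   vertex 3.5 3.6 2.9
   vertex 4.0 1.8 4.6
   vertex 4.7 1.9 1.6
  endloop
 endfacet
 facet normal -0.719 -0.635 -0.285
  outer loop
   vertex 2.3 1.5 2.1
   vertex 1.0 3.6 0.7
   vertex 2.9 1.0 1.7
  endloop
 endfacet
 facet normal -0.424 -0.819 0.387
  outer loop
   vertex 2.3 1.5 2.1
   vertex 2.9 1.0 1.7
   vertex 4.0 1.8 4.6
  endloop
 endfacet
 facet normal -0.501 -0.751 0.431
  outer loop
   vertex 2.3 1.5 2.1
   vertex 4.0 1.8 4.6
   vertex 0.3 4.5 5.0
  endloop
 endfacet
 facet normal -0.832 -0.555 0.000
  outer loop
   vertex 2.3 1.5 2.1
   vertex 0.3 4.5 5.0
   vertex 0.1 4.8 2.9
  endloop
 endfacet
 facet normal -0.836 -0.547 -0.044
  outer loop
   vertex 2.3 1.5 2.1
   vertex 0.1 4.8 2.9
   vertex 1.0 3.6 0.7
  endloop
 endfacet
 facet normal 0.532 0.648 0.546
  outer loop
   vertex 2.5 3.2 4.4
   vertex 0.3 4.5 5.0
   vertex 4.0 1.8 4.6
  endloop
 endfacet
 facet normal 0.534 0.658 0.531
  outer loop
   vertex 2.5 3.2 4.4
   vertex 3.5 3.6 2.9
   vertex 0.3 4.5 5.0
  endloop
 endfacet
 facet normal 0.538 0.653 0.533
  outer loop
   vertex 2.5 3.2 4.4
   vertex 4.0 1.8 4.6
   vertex 3.5 3.6 2.9
  endloop
 endfacet
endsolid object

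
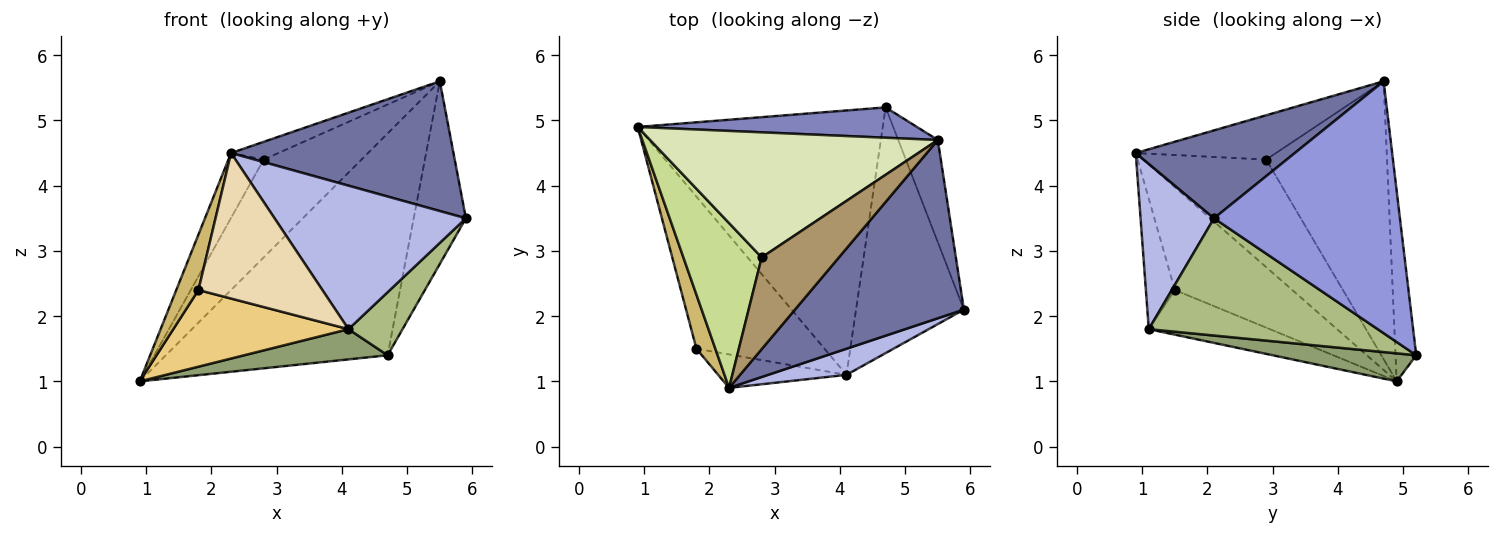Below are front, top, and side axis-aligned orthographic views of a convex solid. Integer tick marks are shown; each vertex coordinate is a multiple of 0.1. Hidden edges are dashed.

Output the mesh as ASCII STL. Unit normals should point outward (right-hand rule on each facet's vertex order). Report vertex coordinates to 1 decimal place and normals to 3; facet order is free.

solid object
 facet normal 0.388 -0.542 0.745
  outer loop
   vertex 5.5 4.7 5.6
   vertex 2.3 0.9 4.5
   vertex 5.9 2.1 3.5
  endloop
 endfacet
 facet normal -0.092 0.987 0.135
  outer loop
   vertex 4.7 5.2 1.4
   vertex 0.9 4.9 1.0
   vertex 5.5 4.7 5.6
  endloop
 endfacet
 facet normal 0.952 0.267 -0.150
  outer loop
   vertex 4.7 5.2 1.4
   vertex 5.5 4.7 5.6
   vertex 5.9 2.1 3.5
  endloop
 endfacet
 facet normal 0.353 -0.920 0.167
  outer loop
   vertex 4.1 1.1 1.8
   vertex 5.9 2.1 3.5
   vertex 2.3 0.9 4.5
  endloop
 endfacet
 facet normal 0.113 -0.113 -0.987
  outer loop
   vertex 4.1 1.1 1.8
   vertex 0.9 4.9 1.0
   vertex 4.7 5.2 1.4
  endloop
 endfacet
 facet normal 0.725 -0.171 -0.667
  outer loop
   vertex 4.1 1.1 1.8
   vertex 4.7 5.2 1.4
   vertex 5.9 2.1 3.5
  endloop
 endfacet
 facet normal -0.788 0.226 0.573
  outer loop
   vertex 2.8 2.9 4.4
   vertex 0.9 4.9 1.0
   vertex 2.3 0.9 4.5
  endloop
 endfacet
 facet normal -0.606 0.490 0.627
  outer loop
   vertex 2.8 2.9 4.4
   vertex 5.5 4.7 5.6
   vertex 0.9 4.9 1.0
  endloop
 endfacet
 facet normal -0.491 0.165 0.856
  outer loop
   vertex 2.8 2.9 4.4
   vertex 2.3 0.9 4.5
   vertex 5.5 4.7 5.6
  endloop
 endfacet
 facet normal -0.967 -0.183 0.178
  outer loop
   vertex 1.8 1.5 2.4
   vertex 2.3 0.9 4.5
   vertex 0.9 4.9 1.0
  endloop
 endfacet
 facet normal -0.297 -0.430 -0.853
  outer loop
   vertex 1.8 1.5 2.4
   vertex 0.9 4.9 1.0
   vertex 4.1 1.1 1.8
  endloop
 endfacet
 facet normal -0.222 -0.950 -0.219
  outer loop
   vertex 1.8 1.5 2.4
   vertex 4.1 1.1 1.8
   vertex 2.3 0.9 4.5
  endloop
 endfacet
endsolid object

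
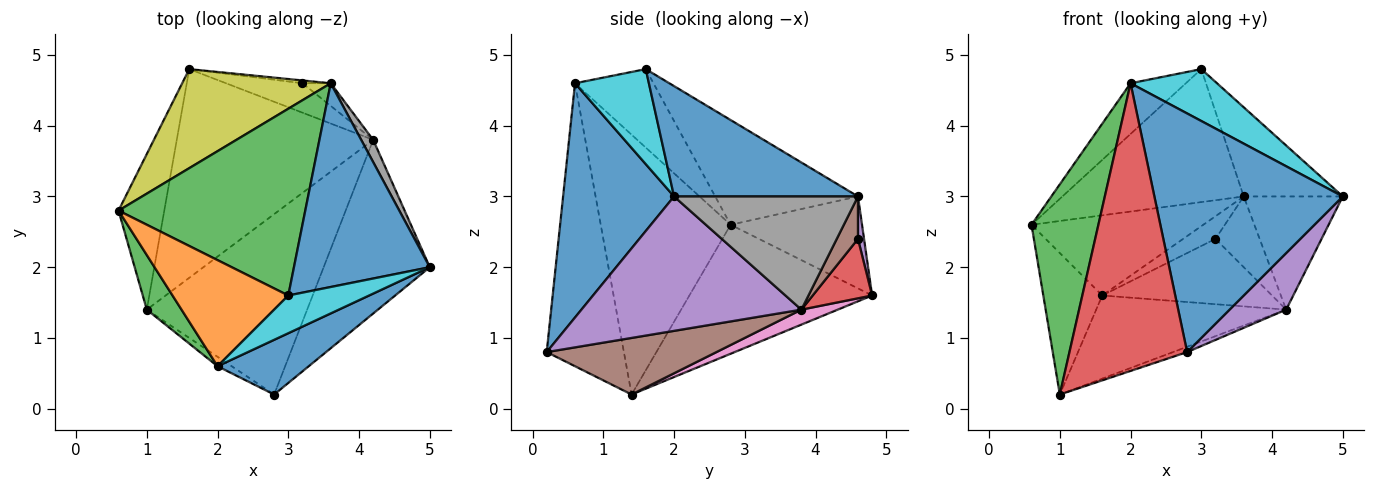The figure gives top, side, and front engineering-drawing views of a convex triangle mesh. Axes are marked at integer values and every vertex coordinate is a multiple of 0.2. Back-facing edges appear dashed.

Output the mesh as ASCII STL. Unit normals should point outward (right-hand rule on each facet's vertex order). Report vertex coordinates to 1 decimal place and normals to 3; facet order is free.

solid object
 facet normal 0.498 -0.845 0.194
  outer loop
   vertex 2.0 0.6 4.6
   vertex 2.8 0.2 0.8
   vertex 5.0 2.0 3.0
  endloop
 endfacet
 facet normal -0.902 0.291 -0.320
  outer loop
   vertex 1.0 1.4 0.2
   vertex 0.6 2.8 2.6
   vertex 1.6 4.8 1.6
  endloop
 endfacet
 facet normal -0.883 -0.455 0.118
  outer loop
   vertex 1.0 1.4 0.2
   vertex 2.0 0.6 4.6
   vertex 0.6 2.8 2.6
  endloop
 endfacet
 facet normal -0.548 -0.836 -0.027
  outer loop
   vertex 1.0 1.4 0.2
   vertex 2.8 0.2 0.8
   vertex 2.0 0.6 4.6
  endloop
 endfacet
 facet normal 0.769 -0.198 -0.607
  outer loop
   vertex 4.2 3.8 1.4
   vertex 5.0 2.0 3.0
   vertex 2.8 0.2 0.8
  endloop
 endfacet
 facet normal 0.333 0.028 -0.943
  outer loop
   vertex 4.2 3.8 1.4
   vertex 2.8 0.2 0.8
   vertex 1.0 1.4 0.2
  endloop
 endfacet
 facet normal 0.071 0.369 -0.927
  outer loop
   vertex 4.2 3.8 1.4
   vertex 1.0 1.4 0.2
   vertex 1.6 4.8 1.6
  endloop
 endfacet
 facet normal 0.877 0.472 0.093
  outer loop
   vertex 3.6 4.6 3.0
   vertex 5.0 2.0 3.0
   vertex 4.2 3.8 1.4
  endloop
 endfacet
 facet normal -0.434 0.567 0.700
  outer loop
   vertex 3.6 4.6 3.0
   vertex 1.6 4.8 1.6
   vertex 0.6 2.8 2.6
  endloop
 endfacet
 facet normal 0.569 -0.665 0.484
  outer loop
   vertex 3.0 1.6 4.8
   vertex 2.0 0.6 4.6
   vertex 5.0 2.0 3.0
  endloop
 endfacet
 facet normal 0.597 0.322 0.735
  outer loop
   vertex 3.0 1.6 4.8
   vertex 5.0 2.0 3.0
   vertex 3.6 4.6 3.0
  endloop
 endfacet
 facet normal -0.522 0.368 0.770
  outer loop
   vertex 3.0 1.6 4.8
   vertex 0.6 2.8 2.6
   vertex 2.0 0.6 4.6
  endloop
 endfacet
 facet normal -0.415 0.528 0.741
  outer loop
   vertex 3.0 1.6 4.8
   vertex 3.6 4.6 3.0
   vertex 0.6 2.8 2.6
  endloop
 endfacet
 facet normal 0.304 0.869 -0.391
  outer loop
   vertex 3.2 4.6 2.4
   vertex 4.2 3.8 1.4
   vertex 1.6 4.8 1.6
  endloop
 endfacet
 facet normal 0.183 0.976 -0.122
  outer loop
   vertex 3.2 4.6 2.4
   vertex 1.6 4.8 1.6
   vertex 3.6 4.6 3.0
  endloop
 endfacet
 facet normal 0.416 0.866 -0.277
  outer loop
   vertex 3.2 4.6 2.4
   vertex 3.6 4.6 3.0
   vertex 4.2 3.8 1.4
  endloop
 endfacet
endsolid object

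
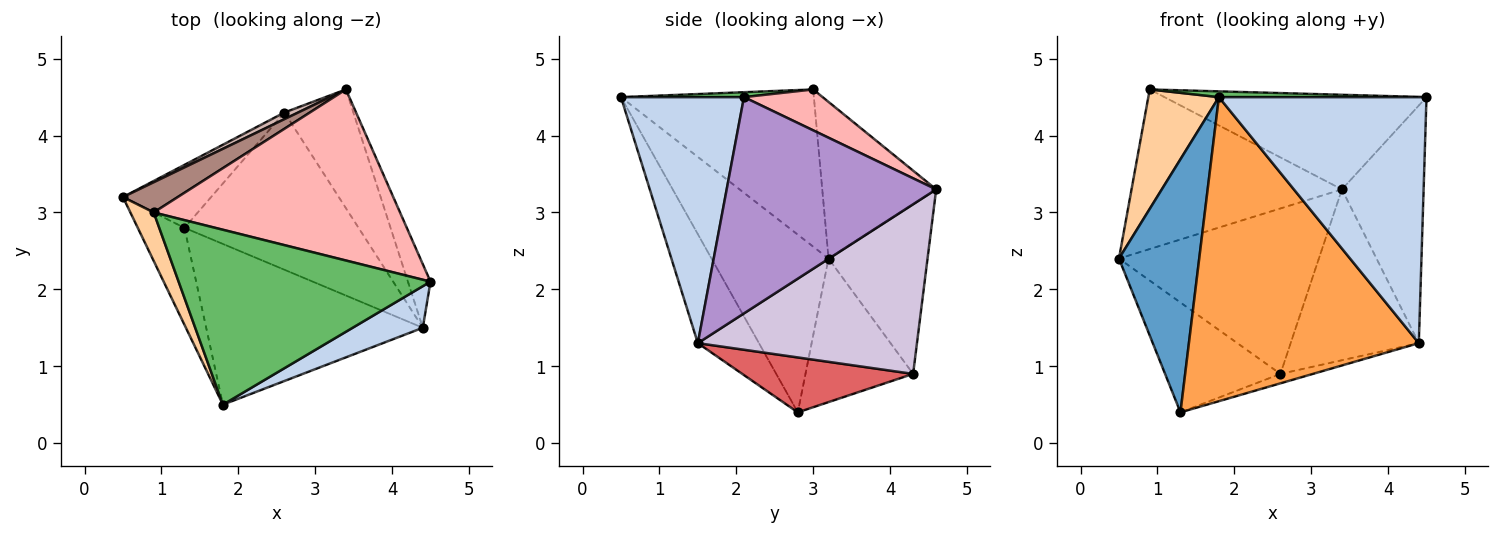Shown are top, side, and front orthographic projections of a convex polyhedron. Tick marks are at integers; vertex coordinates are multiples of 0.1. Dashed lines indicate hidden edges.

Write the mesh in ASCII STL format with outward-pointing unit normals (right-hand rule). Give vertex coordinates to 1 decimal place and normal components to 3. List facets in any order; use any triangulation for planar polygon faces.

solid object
 facet normal -0.806 -0.553 -0.212
  outer loop
   vertex 1.3 2.8 0.4
   vertex 1.8 0.5 4.5
   vertex 0.5 3.2 2.4
  endloop
 endfacet
 facet normal 0.504 -0.851 0.144
  outer loop
   vertex 4.4 1.5 1.3
   vertex 4.5 2.1 4.5
   vertex 1.8 0.5 4.5
  endloop
 endfacet
 facet normal -0.229 -0.861 -0.455
  outer loop
   vertex 4.4 1.5 1.3
   vertex 1.8 0.5 4.5
   vertex 1.3 2.8 0.4
  endloop
 endfacet
 facet normal -0.930 -0.340 0.138
  outer loop
   vertex 0.9 3.0 4.6
   vertex 0.5 3.2 2.4
   vertex 1.8 0.5 4.5
  endloop
 endfacet
 facet normal 0.020 -0.033 0.999
  outer loop
   vertex 0.9 3.0 4.6
   vertex 1.8 0.5 4.5
   vertex 4.5 2.1 4.5
  endloop
 endfacet
 facet normal -0.629 0.674 -0.387
  outer loop
   vertex 2.6 4.3 0.9
   vertex 1.3 2.8 0.4
   vertex 0.5 3.2 2.4
  endloop
 endfacet
 facet normal 0.300 0.057 -0.952
  outer loop
   vertex 2.6 4.3 0.9
   vertex 4.4 1.5 1.3
   vertex 1.3 2.8 0.4
  endloop
 endfacet
 facet normal 0.144 0.479 0.866
  outer loop
   vertex 3.4 4.6 3.3
   vertex 0.9 3.0 4.6
   vertex 4.5 2.1 4.5
  endloop
 endfacet
 facet normal 0.927 0.362 -0.097
  outer loop
   vertex 3.4 4.6 3.3
   vertex 4.5 2.1 4.5
   vertex 4.4 1.5 1.3
  endloop
 endfacet
 facet normal 0.815 0.476 -0.331
  outer loop
   vertex 3.4 4.6 3.3
   vertex 4.4 1.5 1.3
   vertex 2.6 4.3 0.9
  endloop
 endfacet
 facet normal -0.470 0.867 0.164
  outer loop
   vertex 3.4 4.6 3.3
   vertex 0.5 3.2 2.4
   vertex 0.9 3.0 4.6
  endloop
 endfacet
 facet normal -0.443 0.896 0.036
  outer loop
   vertex 3.4 4.6 3.3
   vertex 2.6 4.3 0.9
   vertex 0.5 3.2 2.4
  endloop
 endfacet
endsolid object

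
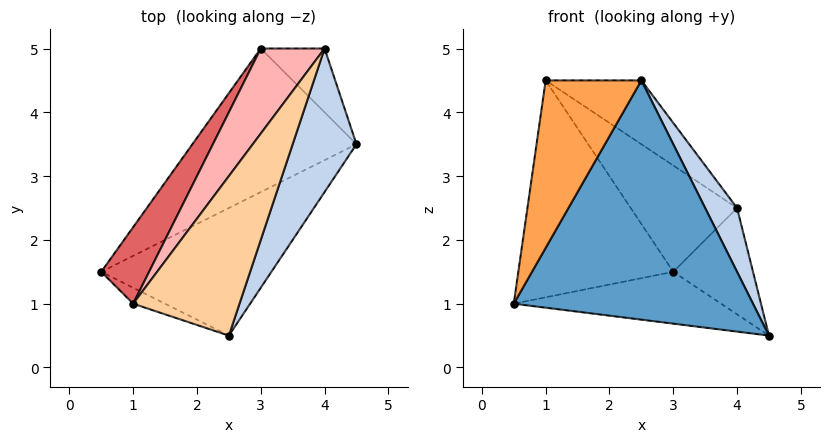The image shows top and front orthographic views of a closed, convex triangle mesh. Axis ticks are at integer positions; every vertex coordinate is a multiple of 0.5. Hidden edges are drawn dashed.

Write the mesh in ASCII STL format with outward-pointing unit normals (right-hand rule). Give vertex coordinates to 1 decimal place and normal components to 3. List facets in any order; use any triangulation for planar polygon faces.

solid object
 facet normal 0.357 -0.824 -0.440
  outer loop
   vertex 2.5 0.5 4.5
   vertex 0.5 1.5 1.0
   vertex 4.5 3.5 0.5
  endloop
 endfacet
 facet normal 0.925 -0.154 0.347
  outer loop
   vertex 4.0 5.0 2.5
   vertex 2.5 0.5 4.5
   vertex 4.5 3.5 0.5
  endloop
 endfacet
 facet normal -0.315 -0.945 -0.090
  outer loop
   vertex 1.0 1.0 4.5
   vertex 0.5 1.5 1.0
   vertex 2.5 0.5 4.5
  endloop
 endfacet
 facet normal 0.123 0.369 0.921
  outer loop
   vertex 1.0 1.0 4.5
   vertex 2.5 0.5 4.5
   vertex 4.0 5.0 2.5
  endloop
 endfacet
 facet normal -0.276 0.326 -0.904
  outer loop
   vertex 3.0 5.0 1.5
   vertex 4.5 3.5 0.5
   vertex 0.5 1.5 1.0
  endloop
 endfacet
 facet normal 0.457 0.762 -0.457
  outer loop
   vertex 3.0 5.0 1.5
   vertex 4.0 5.0 2.5
   vertex 4.5 3.5 0.5
  endloop
 endfacet
 facet normal -0.811 0.552 0.195
  outer loop
   vertex 3.0 5.0 1.5
   vertex 0.5 1.5 1.0
   vertex 1.0 1.0 4.5
  endloop
 endfacet
 facet normal -0.530 0.662 0.530
  outer loop
   vertex 3.0 5.0 1.5
   vertex 1.0 1.0 4.5
   vertex 4.0 5.0 2.5
  endloop
 endfacet
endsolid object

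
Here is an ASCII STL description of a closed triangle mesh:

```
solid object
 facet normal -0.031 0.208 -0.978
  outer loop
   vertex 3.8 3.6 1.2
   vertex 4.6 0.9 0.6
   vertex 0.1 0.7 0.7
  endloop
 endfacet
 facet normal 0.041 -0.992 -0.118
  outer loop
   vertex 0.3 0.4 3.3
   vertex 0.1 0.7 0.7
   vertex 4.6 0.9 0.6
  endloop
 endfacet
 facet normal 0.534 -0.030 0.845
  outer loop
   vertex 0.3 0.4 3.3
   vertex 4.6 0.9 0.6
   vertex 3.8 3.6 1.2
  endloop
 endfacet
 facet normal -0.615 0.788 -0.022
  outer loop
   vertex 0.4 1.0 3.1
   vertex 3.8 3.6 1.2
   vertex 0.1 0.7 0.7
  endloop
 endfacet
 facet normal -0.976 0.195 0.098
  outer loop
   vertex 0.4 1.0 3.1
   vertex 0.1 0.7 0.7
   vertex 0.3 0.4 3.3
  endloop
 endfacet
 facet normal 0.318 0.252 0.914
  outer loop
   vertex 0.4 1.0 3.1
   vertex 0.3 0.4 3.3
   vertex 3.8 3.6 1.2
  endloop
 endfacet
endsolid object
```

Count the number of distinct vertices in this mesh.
5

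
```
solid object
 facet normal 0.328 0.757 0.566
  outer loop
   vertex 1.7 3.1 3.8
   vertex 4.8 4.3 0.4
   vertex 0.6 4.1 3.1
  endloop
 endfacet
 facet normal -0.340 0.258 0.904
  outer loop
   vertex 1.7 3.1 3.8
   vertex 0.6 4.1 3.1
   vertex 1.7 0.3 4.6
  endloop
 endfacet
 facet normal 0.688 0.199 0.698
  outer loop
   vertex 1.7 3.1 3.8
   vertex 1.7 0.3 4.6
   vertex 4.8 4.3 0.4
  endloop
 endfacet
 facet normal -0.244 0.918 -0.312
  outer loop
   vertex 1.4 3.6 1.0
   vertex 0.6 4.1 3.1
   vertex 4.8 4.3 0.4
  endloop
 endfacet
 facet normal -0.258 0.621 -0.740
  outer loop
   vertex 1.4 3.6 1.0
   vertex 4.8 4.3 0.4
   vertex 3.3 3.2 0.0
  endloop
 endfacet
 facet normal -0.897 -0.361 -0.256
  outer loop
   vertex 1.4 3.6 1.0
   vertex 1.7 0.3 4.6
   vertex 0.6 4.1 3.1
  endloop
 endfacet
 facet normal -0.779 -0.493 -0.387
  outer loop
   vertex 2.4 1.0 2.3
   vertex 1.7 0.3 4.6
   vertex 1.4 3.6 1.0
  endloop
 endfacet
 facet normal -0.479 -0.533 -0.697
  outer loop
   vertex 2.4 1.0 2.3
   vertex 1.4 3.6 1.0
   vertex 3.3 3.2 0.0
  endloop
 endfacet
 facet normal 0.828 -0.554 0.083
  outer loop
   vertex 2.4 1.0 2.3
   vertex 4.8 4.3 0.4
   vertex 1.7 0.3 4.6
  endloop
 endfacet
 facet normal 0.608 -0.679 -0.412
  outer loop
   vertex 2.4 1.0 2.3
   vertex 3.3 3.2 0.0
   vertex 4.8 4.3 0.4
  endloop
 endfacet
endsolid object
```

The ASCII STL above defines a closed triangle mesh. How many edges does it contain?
15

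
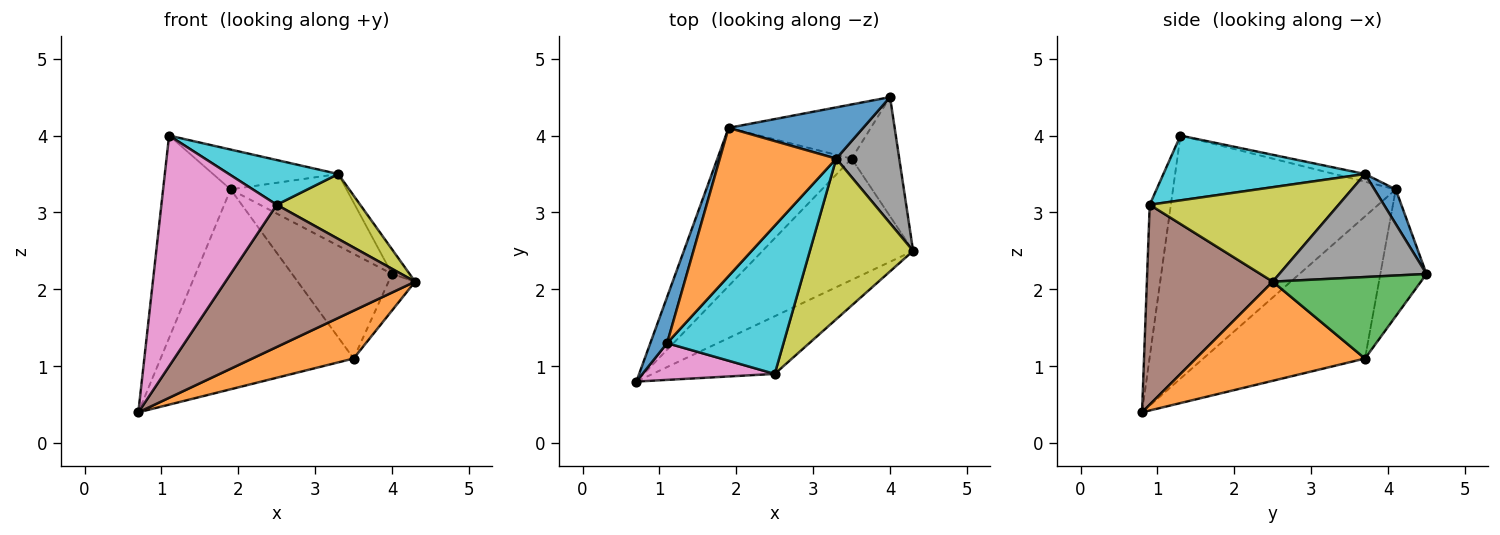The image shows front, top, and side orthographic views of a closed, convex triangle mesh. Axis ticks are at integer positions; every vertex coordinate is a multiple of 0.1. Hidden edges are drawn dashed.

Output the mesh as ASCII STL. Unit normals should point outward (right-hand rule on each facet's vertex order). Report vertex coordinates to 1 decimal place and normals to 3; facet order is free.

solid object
 facet normal -0.955 0.289 0.066
  outer loop
   vertex 1.9 4.1 3.3
   vertex 0.7 0.8 0.4
   vertex 1.1 1.3 4.0
  endloop
 endfacet
 facet normal 0.522 -0.313 -0.793
  outer loop
   vertex 3.5 3.7 1.1
   vertex 4.3 2.5 2.1
   vertex 0.7 0.8 0.4
  endloop
 endfacet
 facet normal 0.853 0.153 -0.499
  outer loop
   vertex 3.5 3.7 1.1
   vertex 4.0 4.5 2.2
   vertex 4.3 2.5 2.1
  endloop
 endfacet
 facet normal -0.549 0.655 -0.519
  outer loop
   vertex 3.5 3.7 1.1
   vertex 0.7 0.8 0.4
   vertex 1.9 4.1 3.3
  endloop
 endfacet
 facet normal -0.379 0.822 -0.425
  outer loop
   vertex 3.5 3.7 1.1
   vertex 1.9 4.1 3.3
   vertex 4.0 4.5 2.2
  endloop
 endfacet
 facet normal 0.524 -0.789 -0.320
  outer loop
   vertex 2.5 0.9 3.1
   vertex 0.7 0.8 0.4
   vertex 4.3 2.5 2.1
  endloop
 endfacet
 facet normal -0.178 -0.972 0.155
  outer loop
   vertex 2.5 0.9 3.1
   vertex 1.1 1.3 4.0
   vertex 0.7 0.8 0.4
  endloop
 endfacet
 facet normal 0.849 0.101 0.519
  outer loop
   vertex 3.3 3.7 3.5
   vertex 4.3 2.5 2.1
   vertex 4.0 4.5 2.2
  endloop
 endfacet
 facet normal 0.647 -0.286 0.707
  outer loop
   vertex 3.3 3.7 3.5
   vertex 2.5 0.9 3.1
   vertex 4.3 2.5 2.1
  endloop
 endfacet
 facet normal 0.470 -0.255 0.845
  outer loop
   vertex 3.3 3.7 3.5
   vertex 1.1 1.3 4.0
   vertex 2.5 0.9 3.1
  endloop
 endfacet
 facet normal 0.148 0.805 0.575
  outer loop
   vertex 3.3 3.7 3.5
   vertex 4.0 4.5 2.2
   vertex 1.9 4.1 3.3
  endloop
 endfacet
 facet normal -0.064 0.259 0.964
  outer loop
   vertex 3.3 3.7 3.5
   vertex 1.9 4.1 3.3
   vertex 1.1 1.3 4.0
  endloop
 endfacet
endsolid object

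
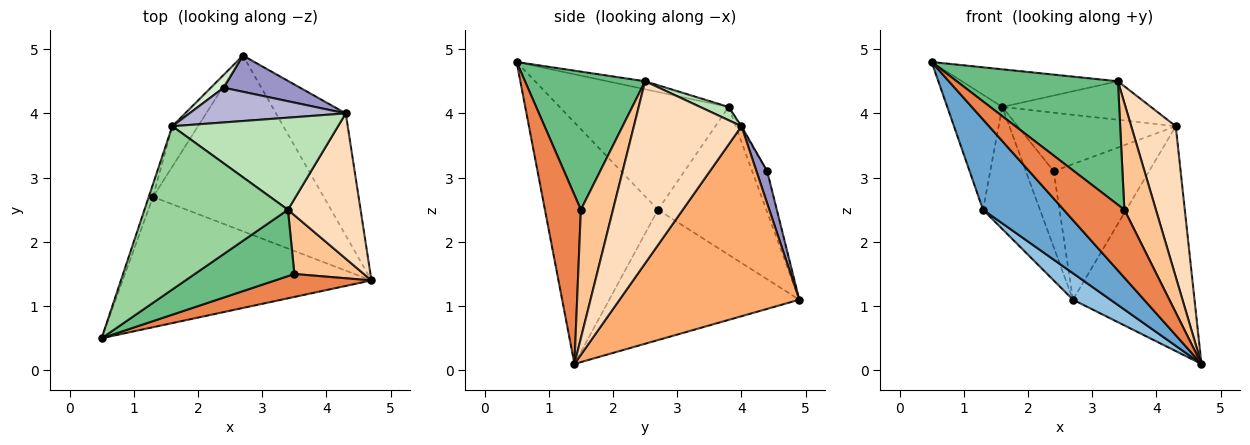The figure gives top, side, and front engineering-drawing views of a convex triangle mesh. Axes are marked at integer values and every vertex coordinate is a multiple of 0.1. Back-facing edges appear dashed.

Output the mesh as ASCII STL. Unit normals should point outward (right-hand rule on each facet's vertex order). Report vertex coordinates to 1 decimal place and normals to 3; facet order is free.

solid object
 facet normal -0.624 -0.445 -0.643
  outer loop
   vertex 1.3 2.7 2.5
   vertex 4.7 1.4 0.1
   vertex 0.5 0.5 4.8
  endloop
 endfacet
 facet normal -0.603 -0.119 -0.789
  outer loop
   vertex 1.3 2.7 2.5
   vertex 2.7 4.9 1.1
   vertex 4.7 1.4 0.1
  endloop
 endfacet
 facet normal -0.950 0.309 -0.035
  outer loop
   vertex 1.3 2.7 2.5
   vertex 0.5 0.5 4.8
   vertex 1.6 3.8 4.1
  endloop
 endfacet
 facet normal -0.875 0.460 -0.152
  outer loop
   vertex 1.3 2.7 2.5
   vertex 1.6 3.8 4.1
   vertex 2.7 4.9 1.1
  endloop
 endfacet
 facet normal 0.489 -0.826 0.279
  outer loop
   vertex 3.5 1.5 2.5
   vertex 0.5 0.5 4.8
   vertex 4.7 1.4 0.1
  endloop
 endfacet
 facet normal 0.792 0.536 -0.291
  outer loop
   vertex 4.3 4.0 3.8
   vertex 4.7 1.4 0.1
   vertex 2.7 4.9 1.1
  endloop
 endfacet
 facet normal 0.666 -0.654 0.360
  outer loop
   vertex 3.4 2.5 4.5
   vertex 3.5 1.5 2.5
   vertex 4.7 1.4 0.1
  endloop
 endfacet
 facet normal 0.867 -0.359 0.346
  outer loop
   vertex 3.4 2.5 4.5
   vertex 4.7 1.4 0.1
   vertex 4.3 4.0 3.8
  endloop
 endfacet
 facet normal 0.549 -0.736 0.396
  outer loop
   vertex 3.4 2.5 4.5
   vertex 0.5 0.5 4.8
   vertex 3.5 1.5 2.5
  endloop
 endfacet
 facet normal -0.054 0.224 0.973
  outer loop
   vertex 3.4 2.5 4.5
   vertex 1.6 3.8 4.1
   vertex 0.5 0.5 4.8
  endloop
 endfacet
 facet normal 0.074 0.385 0.920
  outer loop
   vertex 3.4 2.5 4.5
   vertex 4.3 4.0 3.8
   vertex 1.6 3.8 4.1
  endloop
 endfacet
 facet normal -0.469 0.871 0.147
  outer loop
   vertex 2.4 4.4 3.1
   vertex 2.7 4.9 1.1
   vertex 1.6 3.8 4.1
  endloop
 endfacet
 facet normal 0.108 0.961 0.256
  outer loop
   vertex 2.4 4.4 3.1
   vertex 4.3 4.0 3.8
   vertex 2.7 4.9 1.1
  endloop
 endfacet
 facet normal -0.007 0.860 0.510
  outer loop
   vertex 2.4 4.4 3.1
   vertex 1.6 3.8 4.1
   vertex 4.3 4.0 3.8
  endloop
 endfacet
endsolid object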